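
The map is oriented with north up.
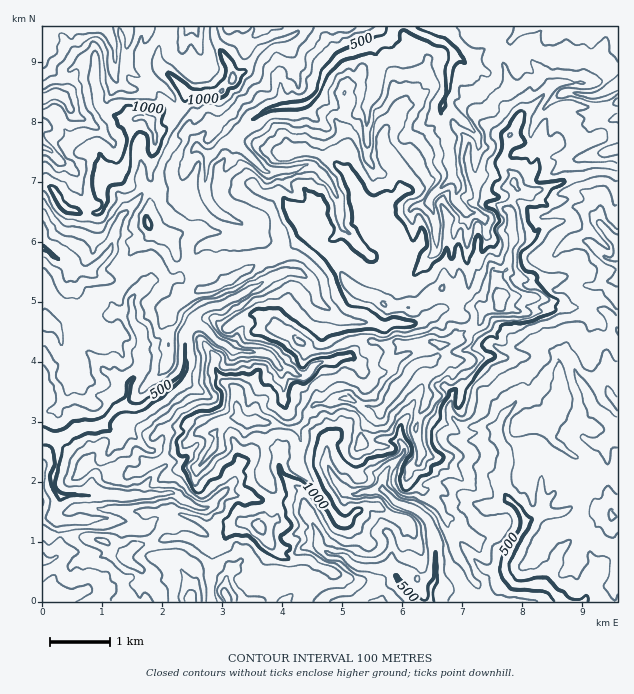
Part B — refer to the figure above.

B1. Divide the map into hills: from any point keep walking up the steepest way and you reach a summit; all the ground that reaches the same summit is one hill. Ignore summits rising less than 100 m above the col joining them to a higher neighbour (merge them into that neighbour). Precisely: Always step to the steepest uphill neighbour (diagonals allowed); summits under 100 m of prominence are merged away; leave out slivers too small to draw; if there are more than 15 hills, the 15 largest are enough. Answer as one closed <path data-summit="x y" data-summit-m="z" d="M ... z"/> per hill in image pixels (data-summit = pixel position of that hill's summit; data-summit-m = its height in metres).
<path data-summit="391 396" data-summit-m="1480" d="M617 26l-276 0-1 10 10 16-9 4-13 11-8 17-4 10-8 8-6 4-22 1-15 5-17 12-12 14-15-13-10-1-5 3-8 12-2 6 12 9-4 30 3 14 3 6 13 12 16 5 9 7 0 6-7 6-33 4-8 2-6 10-2 11-11 9-15 5-14-1-15 13-13-12-20-1-13-8-14-2-30-20-5-1 1 353 185-1-3-7 0-15-14-7-11 0-5 5-5 15-4-15-6-9 0-4 14-20 4-13-5-4-29-7-9 0-3 2 2-3-2-23-14-1 12-17 14-13 0-3-10-12-6-1-22-19 6-6 3-7-2-10 7 0 6-3 23-15 13-13 4-9 0-33 7-8 10 2 17 14 10 6 13-23-17-24 12-3 13-11 5 0 19-12 14-5 18 8 5 7 4 15 11 9-6 34 1 18-5 3-10 12-8 0-9-6-10-1 4 13 0 18 4 9-3 35-5 6-23 0-7 10-11 4-5 8 0 8-3 6-6 6 26 5 17 6 21-1 13 2 12 18 4 10 2 12-15 2-5 4-2 15 4 17-17 19 333 0 0-39-7-2-6 3-9 12 0-10-6-18-13-8-6 1-11 12-4 4 0 6-7 11-5 13-30-2-8-10 1-18 15-24 3-10 16-10 18 2 9-4 8-6 8-20 15-6 5-7 0-27 14-9 0-32-8-8-3 0-15 9-6-14-10-14-6-15-7-7-9-1-10-6-50 0-12-6-16-23-9-2-7-6 8-4 10-12 2-21-4-12 1-49 14 3 3 4 2 13 10 13 25 7 6 5 11 1 15-2 19-16 6-1 12 3 18 16 10-2z"/><path data-summit="151 121" data-summit-m="1132" d="M104 26l-62 1 0 70 4 1 4-3 12 1 4 3 4 9 0 10-5 7-6 3-17-2 0 121 29 21 12 4 8-2 19-20 8-28 27-31 9-1 19 2 9-3 2-18 8-18 4-5-1-7-7-9 1-11-12-10-5-14-11-11-25-10-6-6-4-16 2-9-13 1-7-16z"/><path data-summit="250 421" data-summit-m="1387" d="M200 326l-7 0-7 8 0 33-4 9-13 13-23 15-6 3-7 0 2 10-3 7-6 6 22 19 6 1 10 12 0 3-22 22-3 9 31-4 24 14 14 2 23-22 3-6 0-8 5-8 11-4 7-10 23 0 2-2 3-4 3-35-4-9 0-18-4-13-11-15-15-2-19 0-15-10z"/><path data-summit="232 79" data-summit-m="1139" d="M340 26l-212 0 1 13-3 7 2 18 8 12 25 10 11 11 5 14 12 10-1 11 9 12 5-12 9-8 10 1 15 13 12-14 17-12 15-5 22-1 14-12 4-10 8-17 13-11 9-4-10-16z"/><path data-summit="499 298" data-summit-m="1467" d="M467 212l-1 49 4 12-2 21-10 12-8 4 7 6 9 2 11 18 10 8 7 3 50 0 10 6 9 1 7 7 6 15 10 14 6 14 15-9 3 0 7 7 1-72-6-11-8-8-22-10-3-12 5-3 12 0 6-5 14-1 2-3 0-19-10 0-18-16-10-3-8 1-19 16-15 2-11-1-6-5-25-7-10-13-2-13-3-4z"/><path data-summit="259 526" data-summit-m="1241" d="M230 492l-6 0-16 16-14-2-24-14-15 2-3 2 2 23 30 5 14 7-4 13-14 20 0 4 6 9 5 16 4-16 5-5 11 0 14 7 0 15 4 8 55 0 18-20-4-17 2-15 5-4 15-2-4-16-14-24-13-2-21 1z"/><path data-summit="148 222" data-summit-m="1017" d="M199 148l-7 5-3 6-6 16-1 14-9 3-19-2-9 1-27 31-8 28-21 22 15 8 20 1 13 12 15-13 14 1 15-5 11-9 2-11 6-10 8-2 28-2 12-8 0-6-6-6-19-6-13-12-6-20 4-30z"/><path data-summit="611 516" data-summit-m="817" d="M617 436l-13 8 0 27-5 7-15 6-5 14-7 10-13 6-18-2-16 10 0 4-15 24-4 12 0 12 8 10 30 2 5-13 7-11 0-6 18-17 7 1 9 7 6 18 0 10 9-12 6-3 7 1z"/><path data-summit="299 342" data-summit-m="1222" d="M292 270l-17 5-10 7-14 5-13 11-12 3 17 24-12 24 4 3 19 0 15 2 11 14 10 2 9 6 8 0 10-12 5-3-1-18 6-34-11-9-7-20z"/>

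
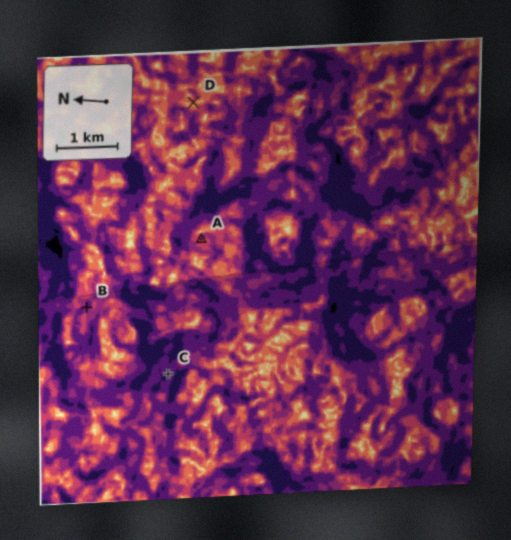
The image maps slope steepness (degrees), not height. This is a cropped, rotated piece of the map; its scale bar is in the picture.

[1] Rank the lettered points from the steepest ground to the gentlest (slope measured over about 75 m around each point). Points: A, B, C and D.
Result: C B A D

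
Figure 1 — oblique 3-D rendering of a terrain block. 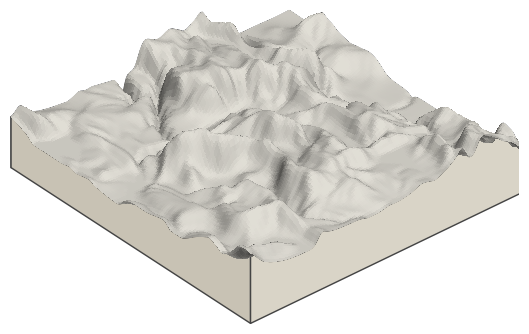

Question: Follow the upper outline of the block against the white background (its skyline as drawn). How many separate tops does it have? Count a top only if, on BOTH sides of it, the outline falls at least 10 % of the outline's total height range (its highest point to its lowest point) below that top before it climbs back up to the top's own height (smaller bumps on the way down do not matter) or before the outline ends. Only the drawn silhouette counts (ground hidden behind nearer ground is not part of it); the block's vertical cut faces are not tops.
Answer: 2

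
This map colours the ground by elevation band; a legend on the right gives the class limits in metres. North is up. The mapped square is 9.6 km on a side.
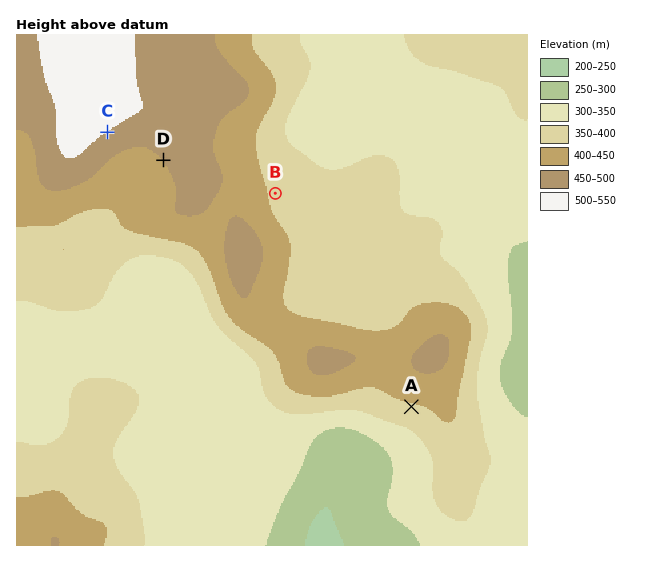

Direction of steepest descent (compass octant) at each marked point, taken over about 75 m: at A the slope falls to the S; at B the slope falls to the E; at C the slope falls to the SE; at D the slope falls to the SW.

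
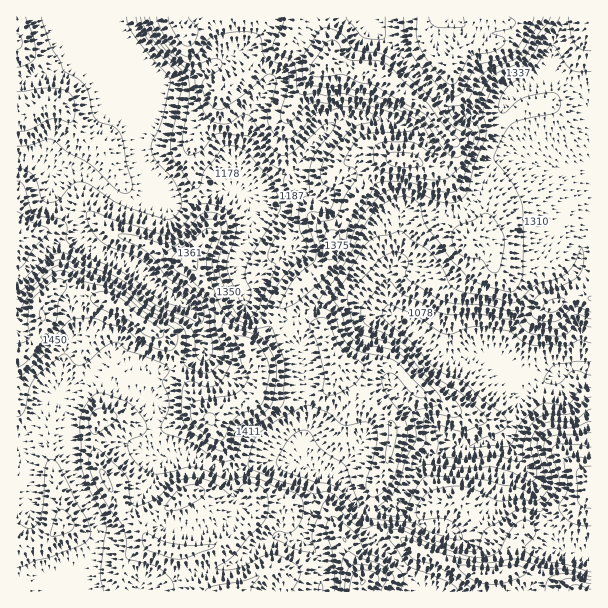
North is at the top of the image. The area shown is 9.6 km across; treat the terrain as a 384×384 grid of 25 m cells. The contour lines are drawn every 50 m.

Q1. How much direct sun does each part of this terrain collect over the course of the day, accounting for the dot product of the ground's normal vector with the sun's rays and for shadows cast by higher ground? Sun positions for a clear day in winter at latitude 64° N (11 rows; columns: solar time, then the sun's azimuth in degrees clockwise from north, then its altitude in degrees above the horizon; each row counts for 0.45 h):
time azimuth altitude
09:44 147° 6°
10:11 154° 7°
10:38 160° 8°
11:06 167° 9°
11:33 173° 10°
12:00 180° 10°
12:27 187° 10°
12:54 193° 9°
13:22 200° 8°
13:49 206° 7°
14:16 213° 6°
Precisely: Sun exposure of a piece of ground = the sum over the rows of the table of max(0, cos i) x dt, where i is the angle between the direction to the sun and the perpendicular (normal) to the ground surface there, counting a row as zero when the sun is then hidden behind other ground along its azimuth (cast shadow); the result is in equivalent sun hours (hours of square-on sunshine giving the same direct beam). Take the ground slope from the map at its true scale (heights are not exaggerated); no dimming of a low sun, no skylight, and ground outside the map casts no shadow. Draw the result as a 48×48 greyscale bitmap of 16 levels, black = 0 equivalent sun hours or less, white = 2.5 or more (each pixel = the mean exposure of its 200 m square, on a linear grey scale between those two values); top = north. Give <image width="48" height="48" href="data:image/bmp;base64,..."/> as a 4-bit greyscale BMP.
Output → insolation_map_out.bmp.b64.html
<image width="48" height="48" href="data:image/bmp;base64,Qk32BAAAAAAAAHYAAAAoAAAAMAAAADAAAAABAAQAAAAAAIAEAAATCwAAEwsAABAAAAAAAAAAAAAAABEREQAiIiIAMzMzAERERABVVVUAZmZmAHd3dwCIiIgAmZmZAKqqqgC7u7sAzMzMAN3d3QDu7u4A////AEREREVlVVQxERR2ZlRER4dVV5qqmGQyEFRERERWZmZCAABHZVVTARFIrMlUV2IAAId2VURGmqqYdBABESRBAAGNpiAAAAAAAGeYdlQ1iFNGeHIAACVSAASEEAAAAAAAAhFIl1RFQREhE2hBNEZSACMQAAAAACIAExEkVDVlNEVVQzeXZjMQAAAAAAAAABEjRTMyEkiDE3dlVDNWZTIAAAAAAAAAAAA1eERDI2ljABaGQ0ZEQiEAAAAAAiIAAAASV0RDJIc0MQAjESIQAAAAAjEAAAAAAAACRURCNYQiEQAAAAAAAAAAElQAAAAAAAAlU0QzRUEBIhAAExAAABIiIkYgAAAAAAFmEEQzNBEjNDIDmlEREjRmQzZyAAAAAARhAERERENEVVacyXZDM0VmVDV1IAAAABIQAGRERXh2VFe8l5qmVVVmdlRDIjMyEAAAAIUzQzVUNEVlRq3sqHd3iGElmXUxEAAAAGVEQgACNEQwAliZiImGZiFKyDEAAQAAAFVUQxAjRVQgABNlRFaHUyNmMQABEhAAAHdlVDREVUIAASNWVERWZEVRAAASIyEAAMqGZlREREIAAVZERVVlVWUQAAEiMzIQAXqXZ3RFeZYQAmcyNFVBABEAACIzM0MyJAWHVXdovKcwJ2IRRVUgAAAAA0REVXiZhjaZdViatzIhZhACRWUgAAAAJFZniK3tmSZ4iYnKMAABUQACMyEhAAASRnmauq3svRQ1eKuSAAAEUAACViABAAFFebzM3XWK3QAmZUIAAABKQAAAN3UzMzR4mqvMy3ECZQADMQAAAAWqIAAAFHmXZmaIdnm7p4YQARAAAAAAAEu0EAARATeoZmVFRXiHZVeGMjAAAAAAAkVUQQASEAbKdnZVZ5llVURFVEIAAAABMgAFhRETQ0i7h4mIiIhlVUREVCIQAAASEAABZ0IRNXY2h3h4h0NERERERAAAAAAAAAAAEzMhFGEFmGZmZSEjNERERAAAAAAAAAAAACMyJBAFqnZVVUIjM0RERBAAAAAAEQAAACM0ZAADe6mIqqYzM0RERBEAAREiIhEhEjRGYzVSFr3u27dDM0RERAARIjQzIiNUM0RnMkV1Nr79uHdDMzRERAE0RVVDM0d3ZUaJhTNGZpqoRJljNERVRFVVZmVDNFZ4dniYlzESVTEQGMqGRVVVVZhmdkM0MzRXirmJqWIREQAAW2WGVVVVVZmYdDM0RDNGrKmImYUhAAADpQAkVVVVVVeZZDNERDNGqXdVaIlzISOfkAAjRVZlVDNWRERERDNHqZdCSK3t7v/6EUZlQ0RURRAAE0RERDNHZ5hTN97v/ttAFqh3ZDMzRSEAAkREREVjAVh0Nby7qYMASpiJqFQ0ZnYyM0RERY3VIiSJhVeGQyADh2et7rZFeJZDREREWO/adTNrthJBAAAnY0e97shWeFQ0REREfeuYh2ZVZCERAAFGQzRFaal2dyI0RERFrJZHmZhSJDEAABJEQyI0RpumZyM0RERGmGQkZ3ZTNDIBEiNERERVVGmmVQ=="/>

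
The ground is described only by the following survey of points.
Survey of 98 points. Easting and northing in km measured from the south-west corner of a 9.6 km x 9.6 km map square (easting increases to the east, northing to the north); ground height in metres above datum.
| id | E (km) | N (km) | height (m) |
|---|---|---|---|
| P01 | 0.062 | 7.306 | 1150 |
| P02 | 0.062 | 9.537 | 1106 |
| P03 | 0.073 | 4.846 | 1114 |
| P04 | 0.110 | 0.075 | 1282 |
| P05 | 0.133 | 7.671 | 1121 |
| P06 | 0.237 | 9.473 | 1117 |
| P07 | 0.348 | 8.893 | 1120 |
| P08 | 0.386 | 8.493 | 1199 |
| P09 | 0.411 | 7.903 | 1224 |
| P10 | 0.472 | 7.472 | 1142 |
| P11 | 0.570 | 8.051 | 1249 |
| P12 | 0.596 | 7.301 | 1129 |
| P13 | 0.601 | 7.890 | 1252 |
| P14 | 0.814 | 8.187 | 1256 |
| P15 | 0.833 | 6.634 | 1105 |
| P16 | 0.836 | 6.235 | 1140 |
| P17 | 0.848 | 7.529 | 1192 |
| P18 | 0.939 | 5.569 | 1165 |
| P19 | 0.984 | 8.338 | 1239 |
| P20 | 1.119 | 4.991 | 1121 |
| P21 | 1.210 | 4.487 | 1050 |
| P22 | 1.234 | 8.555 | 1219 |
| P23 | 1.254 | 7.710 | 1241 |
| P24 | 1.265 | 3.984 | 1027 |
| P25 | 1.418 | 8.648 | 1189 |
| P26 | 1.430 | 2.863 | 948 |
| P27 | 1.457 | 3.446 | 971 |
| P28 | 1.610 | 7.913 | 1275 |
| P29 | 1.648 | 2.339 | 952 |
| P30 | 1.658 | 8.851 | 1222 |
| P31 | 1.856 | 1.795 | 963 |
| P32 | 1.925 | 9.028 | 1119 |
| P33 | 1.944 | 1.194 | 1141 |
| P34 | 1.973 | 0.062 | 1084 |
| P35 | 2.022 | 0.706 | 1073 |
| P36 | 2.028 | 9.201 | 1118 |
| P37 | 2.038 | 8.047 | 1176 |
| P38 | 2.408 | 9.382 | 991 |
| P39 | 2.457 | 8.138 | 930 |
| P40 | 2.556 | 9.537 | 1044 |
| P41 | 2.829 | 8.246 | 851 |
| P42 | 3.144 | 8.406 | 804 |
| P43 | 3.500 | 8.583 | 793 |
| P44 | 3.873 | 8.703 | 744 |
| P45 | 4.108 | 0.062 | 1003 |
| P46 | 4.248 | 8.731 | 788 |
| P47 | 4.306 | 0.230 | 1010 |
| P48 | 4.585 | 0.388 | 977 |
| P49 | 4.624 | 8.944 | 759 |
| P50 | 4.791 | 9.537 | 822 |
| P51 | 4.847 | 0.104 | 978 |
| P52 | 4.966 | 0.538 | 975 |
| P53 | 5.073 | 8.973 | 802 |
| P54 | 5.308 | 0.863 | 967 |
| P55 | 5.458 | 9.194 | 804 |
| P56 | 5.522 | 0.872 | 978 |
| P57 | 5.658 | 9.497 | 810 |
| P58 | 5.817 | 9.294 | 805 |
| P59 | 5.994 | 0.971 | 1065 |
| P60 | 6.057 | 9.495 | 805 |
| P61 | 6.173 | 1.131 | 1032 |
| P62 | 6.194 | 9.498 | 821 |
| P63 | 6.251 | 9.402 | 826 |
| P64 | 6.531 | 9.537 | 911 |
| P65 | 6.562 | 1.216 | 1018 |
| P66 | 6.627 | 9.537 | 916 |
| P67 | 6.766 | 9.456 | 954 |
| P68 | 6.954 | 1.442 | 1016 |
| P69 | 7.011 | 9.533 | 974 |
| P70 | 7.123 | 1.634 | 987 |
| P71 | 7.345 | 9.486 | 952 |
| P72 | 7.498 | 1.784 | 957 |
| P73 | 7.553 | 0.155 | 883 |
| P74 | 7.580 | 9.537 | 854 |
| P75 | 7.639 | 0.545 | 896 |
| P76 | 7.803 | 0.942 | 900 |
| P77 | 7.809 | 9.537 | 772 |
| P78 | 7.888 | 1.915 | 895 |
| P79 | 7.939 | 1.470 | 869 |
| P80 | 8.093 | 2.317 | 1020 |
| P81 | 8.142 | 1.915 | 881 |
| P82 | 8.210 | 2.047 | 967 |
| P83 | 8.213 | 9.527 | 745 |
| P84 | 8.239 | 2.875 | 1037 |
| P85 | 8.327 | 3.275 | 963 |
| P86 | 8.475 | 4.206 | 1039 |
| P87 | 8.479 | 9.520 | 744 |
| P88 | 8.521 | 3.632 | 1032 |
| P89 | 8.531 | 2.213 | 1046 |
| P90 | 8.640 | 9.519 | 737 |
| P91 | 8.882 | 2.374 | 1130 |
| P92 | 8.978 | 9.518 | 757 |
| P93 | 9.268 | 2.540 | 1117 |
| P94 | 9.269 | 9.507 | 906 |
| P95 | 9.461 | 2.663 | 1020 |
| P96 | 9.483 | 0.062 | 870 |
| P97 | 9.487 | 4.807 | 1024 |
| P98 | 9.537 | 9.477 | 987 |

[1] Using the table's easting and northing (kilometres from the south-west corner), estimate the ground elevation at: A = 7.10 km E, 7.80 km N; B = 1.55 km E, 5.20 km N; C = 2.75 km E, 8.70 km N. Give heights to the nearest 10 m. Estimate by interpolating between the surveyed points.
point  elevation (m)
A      840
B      1080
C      940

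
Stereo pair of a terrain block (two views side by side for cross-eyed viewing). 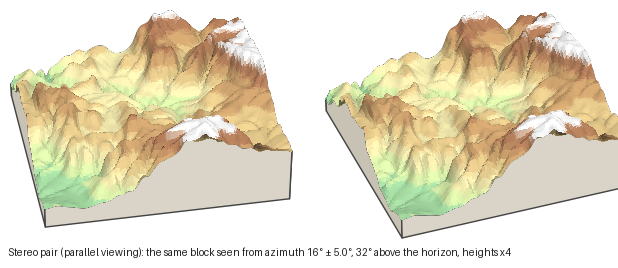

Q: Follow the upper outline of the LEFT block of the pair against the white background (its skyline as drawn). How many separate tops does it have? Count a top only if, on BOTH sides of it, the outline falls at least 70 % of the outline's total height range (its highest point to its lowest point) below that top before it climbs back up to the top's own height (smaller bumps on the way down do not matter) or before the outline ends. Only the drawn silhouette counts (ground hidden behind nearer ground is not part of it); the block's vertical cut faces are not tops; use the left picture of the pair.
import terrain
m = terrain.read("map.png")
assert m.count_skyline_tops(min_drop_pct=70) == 0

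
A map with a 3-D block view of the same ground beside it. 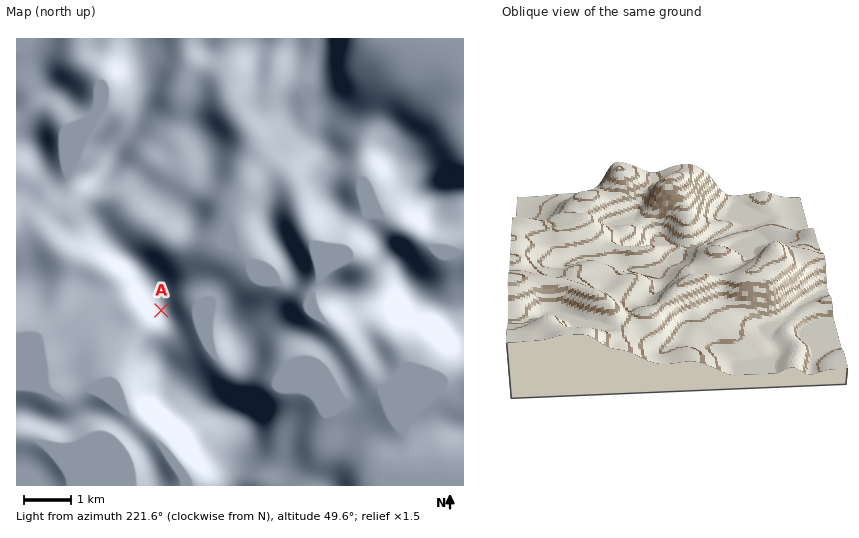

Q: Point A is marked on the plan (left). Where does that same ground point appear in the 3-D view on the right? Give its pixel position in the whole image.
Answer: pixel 707 277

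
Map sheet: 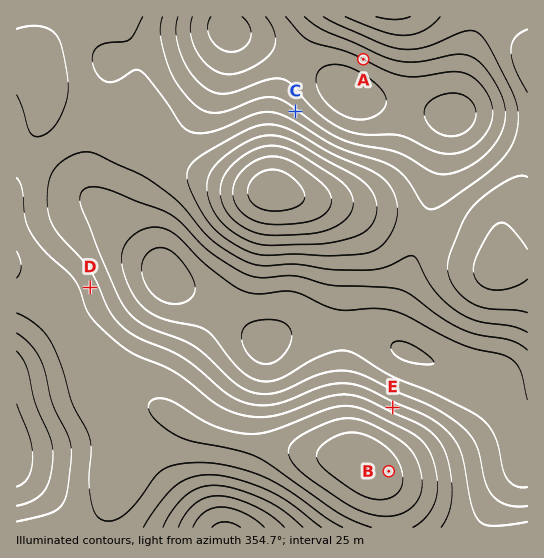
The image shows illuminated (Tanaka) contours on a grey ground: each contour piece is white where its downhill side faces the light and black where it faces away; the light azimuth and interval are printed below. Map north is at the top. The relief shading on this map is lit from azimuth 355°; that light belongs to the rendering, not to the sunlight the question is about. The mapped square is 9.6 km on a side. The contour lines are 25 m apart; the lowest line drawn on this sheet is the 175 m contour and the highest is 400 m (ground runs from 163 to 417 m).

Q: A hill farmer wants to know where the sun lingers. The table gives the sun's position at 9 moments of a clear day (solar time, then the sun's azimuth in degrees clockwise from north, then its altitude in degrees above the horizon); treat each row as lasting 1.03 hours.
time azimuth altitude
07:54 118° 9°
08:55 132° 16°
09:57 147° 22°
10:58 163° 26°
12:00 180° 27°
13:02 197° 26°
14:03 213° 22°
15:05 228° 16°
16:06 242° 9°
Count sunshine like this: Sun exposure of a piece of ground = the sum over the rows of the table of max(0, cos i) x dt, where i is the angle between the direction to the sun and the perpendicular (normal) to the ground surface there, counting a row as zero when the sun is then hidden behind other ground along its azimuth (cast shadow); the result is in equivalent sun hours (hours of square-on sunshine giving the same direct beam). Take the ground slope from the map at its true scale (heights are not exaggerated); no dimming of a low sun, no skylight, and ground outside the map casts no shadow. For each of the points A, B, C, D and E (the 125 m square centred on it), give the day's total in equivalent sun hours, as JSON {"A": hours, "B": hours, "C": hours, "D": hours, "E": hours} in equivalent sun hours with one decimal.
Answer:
{"A": 3.7, "B": 3.0, "C": 2.4, "D": 2.8, "E": 2.2}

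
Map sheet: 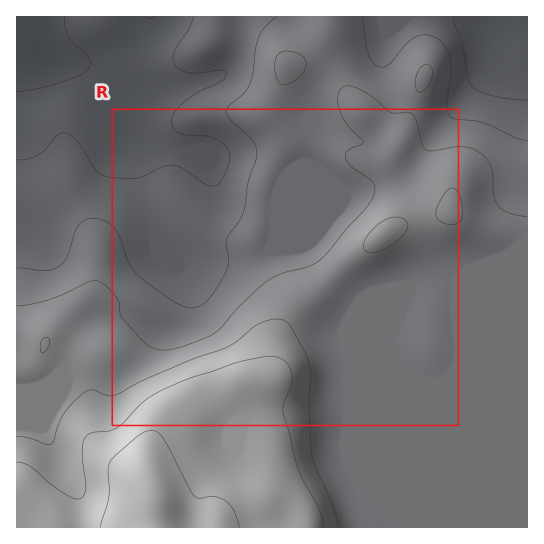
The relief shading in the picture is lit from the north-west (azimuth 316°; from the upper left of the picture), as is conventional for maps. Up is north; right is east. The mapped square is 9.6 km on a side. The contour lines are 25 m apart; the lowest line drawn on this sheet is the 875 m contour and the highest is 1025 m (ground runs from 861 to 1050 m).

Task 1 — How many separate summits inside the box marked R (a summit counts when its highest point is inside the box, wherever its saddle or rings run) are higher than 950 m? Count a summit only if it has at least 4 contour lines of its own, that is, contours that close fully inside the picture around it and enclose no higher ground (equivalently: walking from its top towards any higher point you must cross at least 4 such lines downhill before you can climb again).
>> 0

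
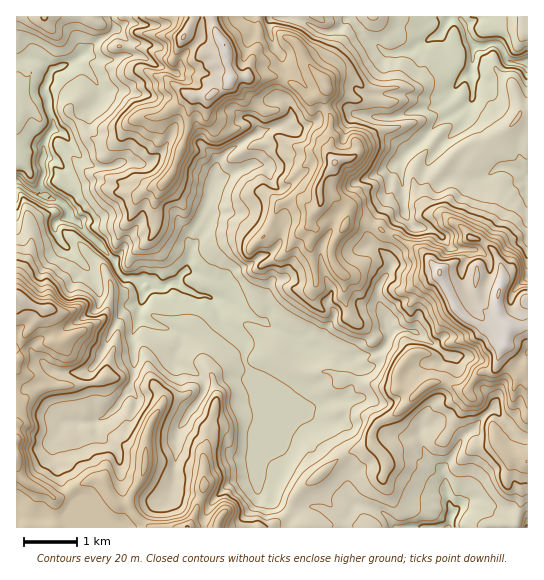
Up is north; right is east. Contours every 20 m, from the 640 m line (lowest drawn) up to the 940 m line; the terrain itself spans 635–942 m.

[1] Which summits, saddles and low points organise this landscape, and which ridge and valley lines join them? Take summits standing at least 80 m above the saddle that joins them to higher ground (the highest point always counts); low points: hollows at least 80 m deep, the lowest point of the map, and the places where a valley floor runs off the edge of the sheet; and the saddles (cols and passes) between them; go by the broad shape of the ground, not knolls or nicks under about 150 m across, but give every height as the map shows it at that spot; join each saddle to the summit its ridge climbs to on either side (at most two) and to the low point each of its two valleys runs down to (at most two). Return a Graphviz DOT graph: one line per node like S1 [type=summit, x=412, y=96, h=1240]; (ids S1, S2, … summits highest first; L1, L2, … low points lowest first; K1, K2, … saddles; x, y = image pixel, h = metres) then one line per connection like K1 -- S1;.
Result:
graph terrain {
  S1 [type=summit, x=439, y=273, h=942];
  S2 [type=summit, x=225, y=46, h=940];
  S3 [type=summit, x=21, y=298, h=913];
  L1 [type=low, x=17, y=182, h=635];
  L2 [type=low, x=526, y=62, h=651];
  L3 [type=low, x=449, y=527, h=677];
  K1 [type=saddle, x=371, y=223, h=835];
  K2 [type=saddle, x=290, y=507, h=766];
  K1 -- S1;
  K1 -- S2;
  K1 -- L1;
  K1 -- L2;
  K2 -- S1;
  K2 -- S3;
  K2 -- L1;
  K2 -- L3;
}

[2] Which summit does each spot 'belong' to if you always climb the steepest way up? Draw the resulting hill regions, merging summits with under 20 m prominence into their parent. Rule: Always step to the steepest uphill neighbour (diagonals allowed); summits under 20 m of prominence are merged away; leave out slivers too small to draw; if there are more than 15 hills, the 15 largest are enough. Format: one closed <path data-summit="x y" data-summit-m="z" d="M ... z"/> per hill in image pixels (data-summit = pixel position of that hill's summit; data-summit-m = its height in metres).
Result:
<path data-summit="439 273" data-summit-m="942" d="M497 44l-22 2-4 21 2 23-2 12-9 7-23 12-46 46-8 35-17 28 3 12 20 20 0 5-11 16-3 8 2 12 3 8-5-4-15 0-9 4-18 2-18 33-7 3-31-20-25-10-33-20-26-4-18-12-18 4-14-8-5 2 0 5 4 7-5 16 0 8 3 3 40 13 9 0 27-22 6 12 20 18 0 18 7 12-2 7 7 16 4 19-4 14 1 58 9 3 8 12 13 7 8 2 12-2 14 1 12 9 10 4 0 7 185-1 0-6-5-5-13-3-36-14-9 2-12 12-10-42 20-34 8-6 22-23 25 28 10 2 0-375-2-2-16 0-5-4-4-10z"/><path data-summit="225 45" data-summit-m="940" d="M274 16l-71 0-3 22-19 20 0 3-15-6-8-8-29-6-1 12-3 3-12 4-11 0-17-7-13 9 6 2 13 10 9 16 0 7-9 11-13 7-16 17-9-3-4 4-5 10 0 14 13 4 7 8 4 8 0 8-11 16 11 9 1 7 8 4 38 40 4 12 4 4 16 4 6-2 10 6 8 2 7-4 5 0 7-10 5-2 34 12 10-11 20-8 10-8 9-3 9-8 2-7-1-9-5-5-18-8-8-3-20-1-28 5 10-24 6-30 12-12 30-20-6-10 6-12 8-8 13-3-1-9 6-15 0-7-4-12-8-10-4-14 0-9z"/><path data-summit="335 162" data-summit-m="923" d="M470 73l-13 10-14 18-12 7-13 1-24 8-20 0-16-2-11-7-10-3-15 6-3 7-10 7-11 4-8 0-7-4-9 2-25 10-20 14-12 12-6 30-10 24 28-5 20 1 26 11 6 7-1 11-10 11-9 3-10 8-20 8-10 11-34-12-5 2-6 9 19 13 26 4 13 6 20 14 25 10 31 20 7-3 18-33 18-2 9-4 15 0 4 2-4-18 3-8 11-16 0-5-20-20-3-12 17-28 10-37 44-44 23-12 9-7 2-12z"/><path data-summit="21 298" data-summit-m="913" d="M18 181l-2 1 0 209 5 1 25-11 8-10 7 1-4 9 0 10 3 15 7 12 4 3 8 2 18-2 13-8 19-23 6-20-2-39 6-10 0-12 5-16-6-13-12-1-7-6-4-12-38-40-8-4-1-7-9-9-16-6-9-2z"/><path data-summit="187 527" data-summit-m="901" d="M139 317l-6 14 2 39-6 20-12 16-12 11-14 6-25-2-15 21 12 44 13 16-7 17 2 9 132 0 1-10 5-12 15-17 10-8 17-2 5-5 0-47 4-9-1-13-13 3-23 12-10-1-16-8-4-4 7-8 5-13-1-5-7-8-22-14 0-4 6-12 0-9-7-5-20-4z"/><path data-summit="326 86" data-summit-m="895" d="M459 16l-6 0-14 19-29 16-15 2-8 0-18-13-19-24-12 13-8 3-11-1-25-15-21 1-4 5 2 15 4 10 8 11 2 9 0 7-5 11-1 9 8 7 4 8 0 9-8 7 7 4 12-1 12-5 8-12 15-6 10 3 11 7 23 2 2-20 4-4 20 2 12 4 16 0 12-4 19-20 5-2 2-15 2-12-4-4-6-16z"/><path data-summit="527 461" data-summit-m="840" d="M494 408l-31 29-20 33 8 40 2 3 12-12 9-2 36 14 13 3 4 4 1-81-10-3z"/><path data-summit="17 457" data-summit-m="896" d="M57 371l-4 0-7 10-30 12 1 124 50 2 2 2 7-16 0-3-13-16-12-43 10-17 5-5 5 0-4-3-7-12-3-25 4-8z"/><path data-summit="45 17" data-summit-m="802" d="M110 16l-93 0-1 45 19-4 11 6 7 6 16-5 47-35z"/><path data-summit="183 37" data-summit-m="922" d="M202 16l-91 0 0 2 5 11 13 12 29 6 8 8 15 6 0-3 19-20z"/><path data-summit="373 17" data-summit-m="762" d="M451 16l-100 0 0 2 18 22 16 12 10 1 15-2 29-16z"/><path data-summit="525 31" data-summit-m="749" d="M527 16l-66 0-1 2 14 27 9 2 6-3 8 0 4 3 4 10 5 4 17 2z"/><path data-summit="217 527" data-summit-m="892" d="M255 475l-4 4-17 2-10 8-17 22-3 7 1 10 44-1 0-14 10-15z"/><path data-summit="317 17" data-summit-m="789" d="M349 16l-54 1 24 14 11 1 8-3z"/>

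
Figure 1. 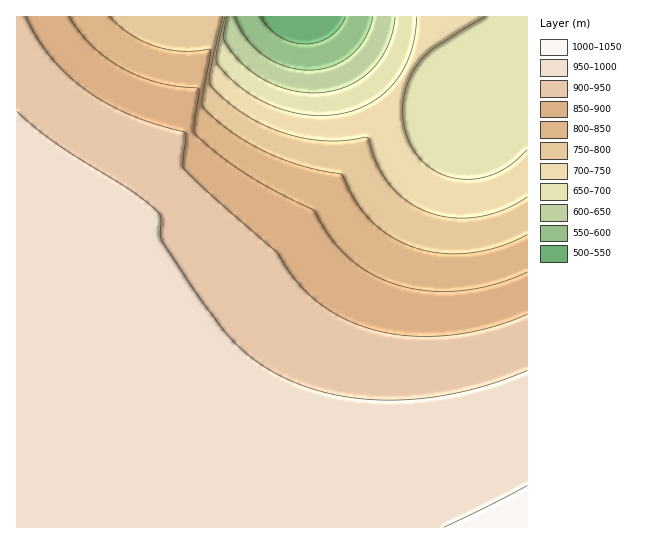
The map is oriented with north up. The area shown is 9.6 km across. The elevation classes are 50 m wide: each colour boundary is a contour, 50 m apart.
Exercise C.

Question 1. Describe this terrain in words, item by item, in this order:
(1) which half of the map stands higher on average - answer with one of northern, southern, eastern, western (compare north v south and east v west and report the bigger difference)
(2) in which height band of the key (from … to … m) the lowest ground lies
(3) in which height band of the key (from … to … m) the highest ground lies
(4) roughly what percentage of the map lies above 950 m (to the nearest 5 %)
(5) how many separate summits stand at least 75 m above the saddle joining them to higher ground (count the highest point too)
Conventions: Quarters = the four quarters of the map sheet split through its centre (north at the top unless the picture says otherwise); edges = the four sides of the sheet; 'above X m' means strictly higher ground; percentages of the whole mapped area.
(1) On average the southern half of the map is the higher ground.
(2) Between 500 and 550 m: that is the band holding the lowest ground.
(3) Between 1000 and 1050 m: that is the band holding the highest ground.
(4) About 45 % of the map lies above 950 m.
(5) There is 1 summit with 75 m or more of prominence.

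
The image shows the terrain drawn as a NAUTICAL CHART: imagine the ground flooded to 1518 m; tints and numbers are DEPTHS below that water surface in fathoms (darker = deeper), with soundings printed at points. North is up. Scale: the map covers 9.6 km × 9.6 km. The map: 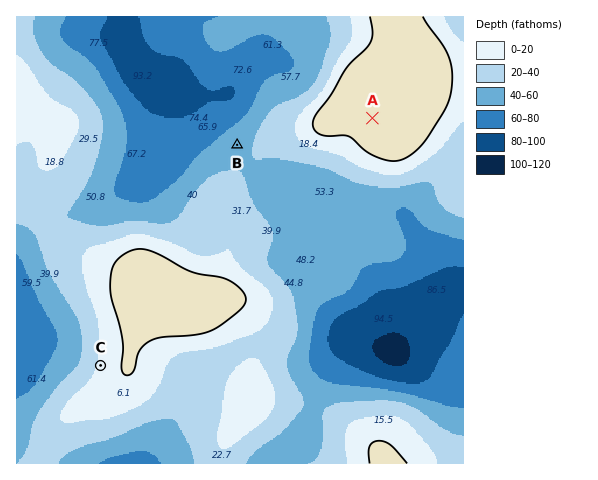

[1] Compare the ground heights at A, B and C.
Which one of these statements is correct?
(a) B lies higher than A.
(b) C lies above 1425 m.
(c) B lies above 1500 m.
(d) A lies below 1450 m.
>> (b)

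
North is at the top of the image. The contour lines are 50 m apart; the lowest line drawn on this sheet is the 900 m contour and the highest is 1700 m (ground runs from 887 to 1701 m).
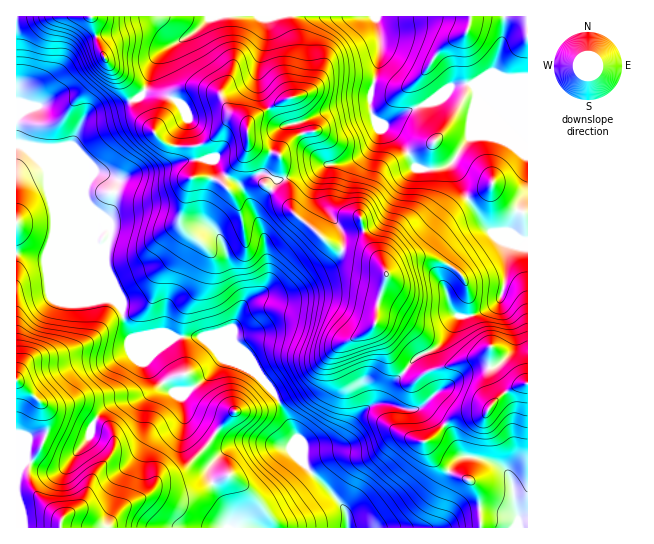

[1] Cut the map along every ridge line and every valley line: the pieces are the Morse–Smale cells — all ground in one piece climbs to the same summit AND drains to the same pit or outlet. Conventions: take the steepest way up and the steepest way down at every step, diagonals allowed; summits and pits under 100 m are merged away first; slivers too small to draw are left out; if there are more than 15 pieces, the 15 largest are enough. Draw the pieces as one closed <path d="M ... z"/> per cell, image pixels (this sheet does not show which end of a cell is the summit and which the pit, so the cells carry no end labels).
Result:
<path d="M146 91l-15 10-44 14-15 30 15 34-3 18 13 33-2 16 20 49 6 11 3 16 7 15 2 2 70-2 19 8 17 18 18 10 15 17 30 61 3-4 26-2 8-2 8-8 13-21 9-7 12-4 10-18 29-30-7-13-10-10-16-8-11-2 1-17 10-28-3-10-13-11-26-5-14-6-33-28-7-10-2-16-4-12-10 1-10-7-6 0-12 7-6 7-3-4-13-7-10-15-5-2-24 1-21 7 10-10 2-22 10-16 0-4-6-10-10-6-8 19-6 7 3-10 0-14-3-5z"/><path d="M527 83l-46 0-28 2-20 16-19 7-28 16-5 0-8-6-3-17-4 3-17 1-22 6-27 12 7 22 20 20-42 14 8 34 38 32 14 6 20 2 15 9 7 11 0 4-10 28-1 17 11 2 16 8 10 10 8 13 13-6 10-8 14-25 17-1 15-7 10-9 5-17 4-36 9-6 10-1z"/><path d="M203 337l-30 0-15 11-13 14 11 17 0 8-18 12-19 2-12 6-11 11-9 23-24 27-5 3-9 0-20-10-13 1 1 66 331-1-1-13-4-8-40-44 0-11-6-13-25-48-15-17-18-10-17-18z"/><path d="M490 348l-12 9-48 14-5-5-4-9-3-1-27 29-8 16-14 6-9 7-13 21-8 8-8 2-27 2-1 15 40 44 4 8 2 14 65 0 7-3 28-55 6-9 8-5 20 3 22 10 6 9 2 9 4 35 11-1 0-136-10 0-15 8-6 7 2-6-10-24z"/><path d="M375 16l-164 0-14 15-31 17-9 9-5 12 0 14 3 6 16 10 7-8 7-3 17 0 17 5 8 14 20 16 2 20 31 12 6 24 41-14-20-20-7-19 2-5 25-10 22-6 17-1 5-3 0-8 9-35 0-25z"/><path d="M22 253l-6 1 0 207 13 0 20 10 9 0 14-12 15-18 9-23 11-11 12-6 19-2 18-12 0-8-11-17 13-14 14-10-39 1-8-13-4-20-7-6-8-3-25-25-34-15z"/><path d="M91 16l-75 1 0 128 9 2 23 23 48 116 13 13 9 4-23-57 2-16-13-33 3-18-15-34 15-30 44-14 8-4 5-7-22-14-14-13-11-21z"/><path d="M527 16l-150 0 3 17 0 25-9 35 0 18 2 7 8 6 5 0 28-16 19-7 20-16 28-2 46 0z"/><path d="M527 240l-9 0-9 6-4 36-5 17-10 9-15 7-17 1-14 25-10 8-14 6 10 16 48-14 12-9-1 22 10 27 19-12 10-2z"/><path d="M202 88l-17 0-7 3-6 6 12 12 3 10-10 16-2 22-8 8 19-5 24-1 5 2 10 15 13 7 3 4 6-7 12-7 6 0 10 7 10-1-5-24-29-10-3-4-1-18-20-16-8-14z"/><path d="M22 145l-6 1 0 107 31 4 23 10 11 5 14 15-47-117-17-18z"/><path d="M469 456l-6 0-8 6-31 60-9 5 112 1 0-7-10 1-4-35-6-16-16-10z"/><path d="M210 16l-117 0-1 5 5 21 11 21 14 13 23 15 11-33 10-10 31-17z"/><path d="M151 69l-6 21 12 6 3 5-2 23 11-19 2-7-16-9-3-6z"/>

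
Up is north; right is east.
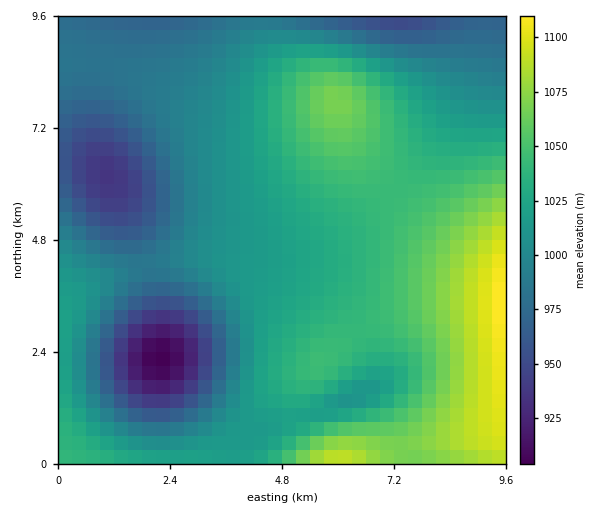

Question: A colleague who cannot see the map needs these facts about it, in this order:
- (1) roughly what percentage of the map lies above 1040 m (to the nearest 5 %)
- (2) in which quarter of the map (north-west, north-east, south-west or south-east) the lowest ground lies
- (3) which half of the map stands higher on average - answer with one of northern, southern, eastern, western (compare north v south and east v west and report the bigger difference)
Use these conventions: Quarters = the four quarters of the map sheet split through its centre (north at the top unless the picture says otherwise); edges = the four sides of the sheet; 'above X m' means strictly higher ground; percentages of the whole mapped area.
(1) Roughly 30 % of the ground is higher than 1040 m.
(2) Look to the south-west quarter for the lowest ground.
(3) On average the eastern half of the map is the higher ground.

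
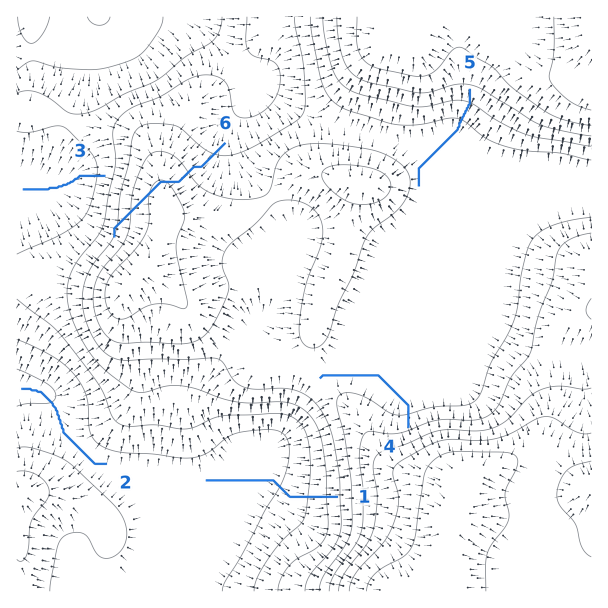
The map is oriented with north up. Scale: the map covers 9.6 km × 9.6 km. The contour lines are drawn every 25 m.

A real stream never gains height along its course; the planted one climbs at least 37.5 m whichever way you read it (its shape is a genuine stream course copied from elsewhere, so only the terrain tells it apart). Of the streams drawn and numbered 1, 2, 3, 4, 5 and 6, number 6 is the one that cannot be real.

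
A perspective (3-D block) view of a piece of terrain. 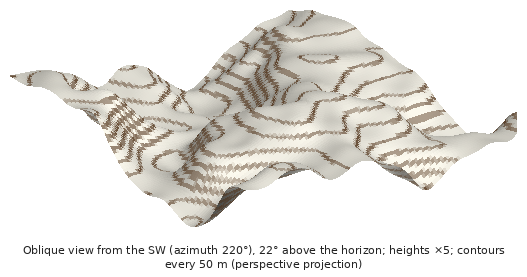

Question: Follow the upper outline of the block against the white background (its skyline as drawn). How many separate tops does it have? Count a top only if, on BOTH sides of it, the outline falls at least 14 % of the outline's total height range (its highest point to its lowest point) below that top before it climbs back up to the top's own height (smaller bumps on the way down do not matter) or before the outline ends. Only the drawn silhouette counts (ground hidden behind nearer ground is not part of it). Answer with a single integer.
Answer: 2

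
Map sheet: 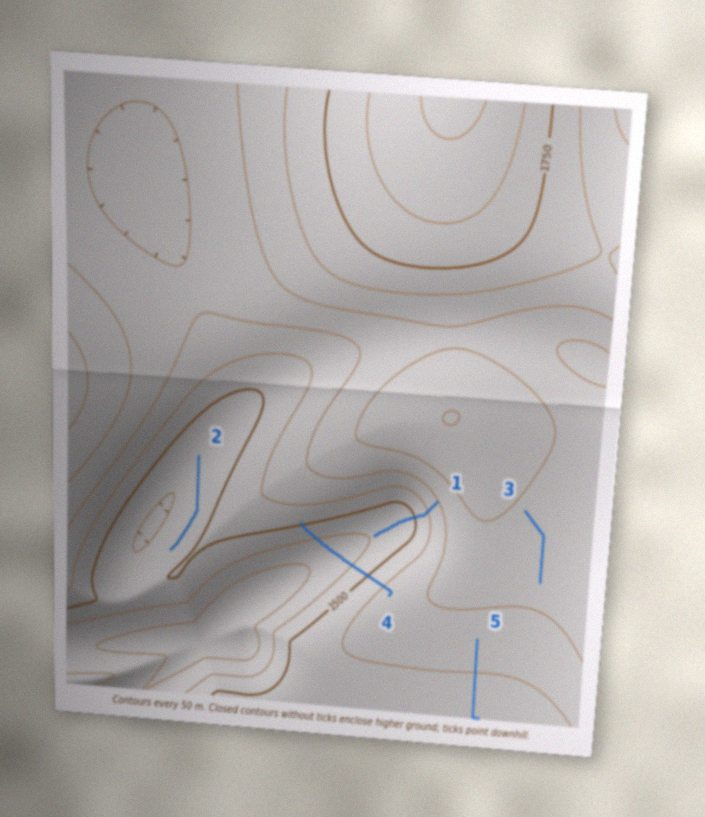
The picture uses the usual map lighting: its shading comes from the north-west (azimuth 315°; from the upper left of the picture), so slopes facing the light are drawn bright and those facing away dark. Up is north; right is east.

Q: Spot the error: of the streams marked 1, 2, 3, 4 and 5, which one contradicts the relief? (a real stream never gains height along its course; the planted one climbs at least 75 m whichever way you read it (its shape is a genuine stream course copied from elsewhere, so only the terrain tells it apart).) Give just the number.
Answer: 4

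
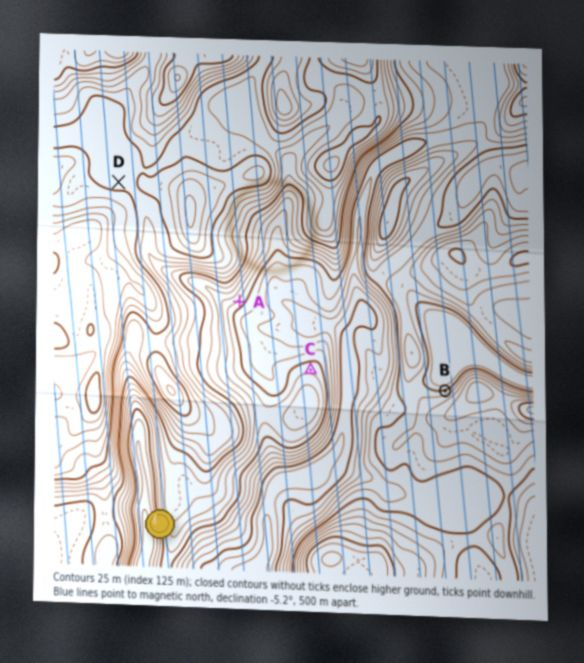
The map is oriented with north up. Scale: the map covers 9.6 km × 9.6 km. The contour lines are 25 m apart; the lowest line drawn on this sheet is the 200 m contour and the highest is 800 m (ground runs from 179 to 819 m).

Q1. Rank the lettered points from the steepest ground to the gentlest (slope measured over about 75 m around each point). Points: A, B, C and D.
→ B A C D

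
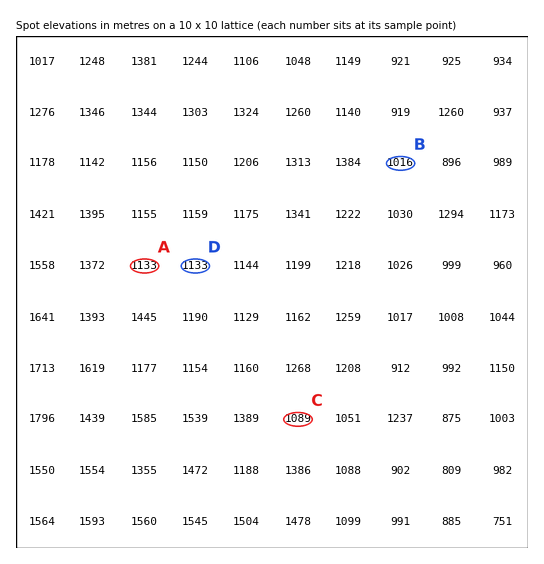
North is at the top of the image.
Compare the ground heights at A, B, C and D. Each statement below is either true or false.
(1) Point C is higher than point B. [true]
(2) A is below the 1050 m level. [false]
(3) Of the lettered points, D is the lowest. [false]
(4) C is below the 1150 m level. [true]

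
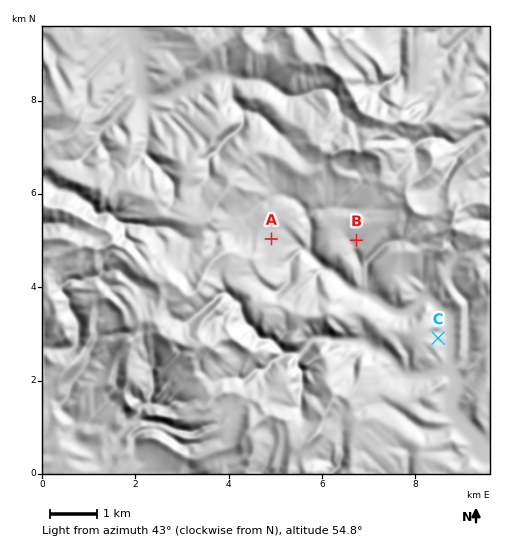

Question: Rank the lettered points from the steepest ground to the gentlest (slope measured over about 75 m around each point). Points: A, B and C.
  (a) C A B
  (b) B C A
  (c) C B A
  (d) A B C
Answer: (c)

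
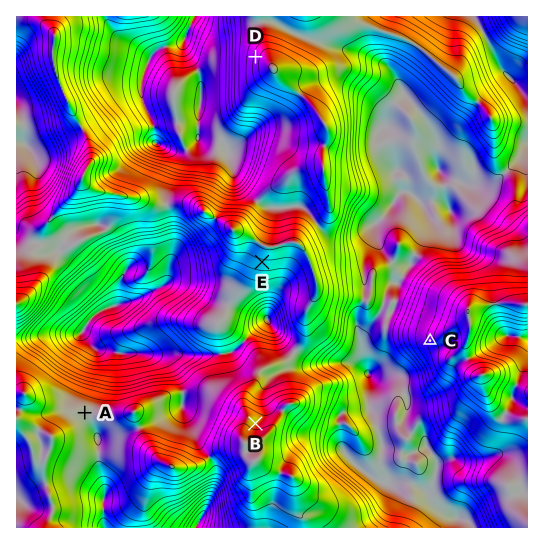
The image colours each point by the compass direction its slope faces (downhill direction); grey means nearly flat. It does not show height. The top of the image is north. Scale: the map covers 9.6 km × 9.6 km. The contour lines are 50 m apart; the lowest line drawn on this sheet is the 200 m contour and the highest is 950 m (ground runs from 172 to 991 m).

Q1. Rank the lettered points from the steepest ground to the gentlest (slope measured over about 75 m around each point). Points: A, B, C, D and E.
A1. D C E B A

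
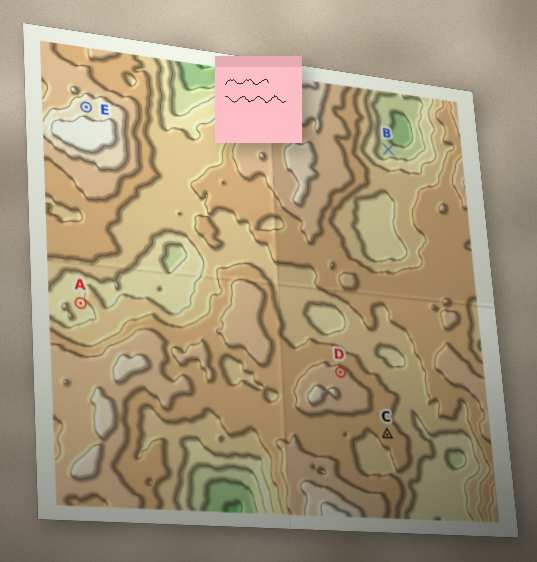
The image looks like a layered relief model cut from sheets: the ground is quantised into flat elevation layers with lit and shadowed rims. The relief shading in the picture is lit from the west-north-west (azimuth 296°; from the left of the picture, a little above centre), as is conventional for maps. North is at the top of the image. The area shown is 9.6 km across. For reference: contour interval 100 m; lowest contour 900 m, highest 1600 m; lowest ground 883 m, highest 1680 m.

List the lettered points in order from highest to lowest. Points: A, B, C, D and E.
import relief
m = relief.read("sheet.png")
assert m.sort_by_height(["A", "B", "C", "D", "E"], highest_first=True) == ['E', 'D', 'C', 'A', 'B']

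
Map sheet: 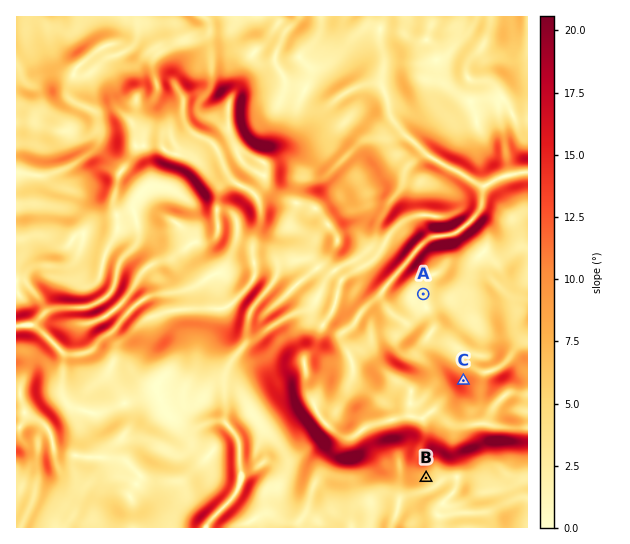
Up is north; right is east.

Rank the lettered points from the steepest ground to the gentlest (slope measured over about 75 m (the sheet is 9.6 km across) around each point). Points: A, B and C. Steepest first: C B A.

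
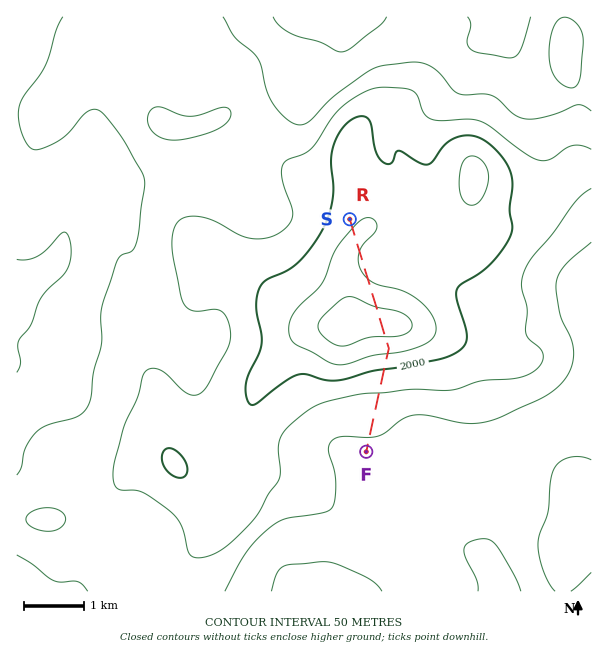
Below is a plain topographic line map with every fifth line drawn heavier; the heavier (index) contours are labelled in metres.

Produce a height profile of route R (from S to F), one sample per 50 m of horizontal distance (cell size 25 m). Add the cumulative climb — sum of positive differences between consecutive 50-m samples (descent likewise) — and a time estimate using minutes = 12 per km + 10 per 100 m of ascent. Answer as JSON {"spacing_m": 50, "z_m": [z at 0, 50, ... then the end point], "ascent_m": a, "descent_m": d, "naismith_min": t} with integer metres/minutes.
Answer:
{"spacing_m": 50, "z_m": [2040, 2043, 2047, 2050, 2052, 2054, 2055, 2055, 2054, 2053, 2052, 2050, 2049, 2047, 2045, 2044, 2044, 2044, 2044, 2046, 2048, 2051, 2055, 2059, 2064, 2069, 2075, 2081, 2087, 2092, 2097, 2102, 2106, 2109, 2111, 2113, 2113, 2113, 2111, 2108, 2104, 2099, 2093, 2085, 2077, 2067, 2058, 2048, 2037, 2028, 2018, 2009, 2001, 1993, 1986, 1979, 1973, 1967, 1961, 1956, 1951, 1946, 1941, 1937, 1932, 1928, 1924, 1921, 1917, 1914, 1911, 1909, 1907, 1904, 1902, 1901, 1899, 1897, 1896, 1895, 1894, 1893], "ascent_m": 85, "descent_m": 231, "naismith_min": 57}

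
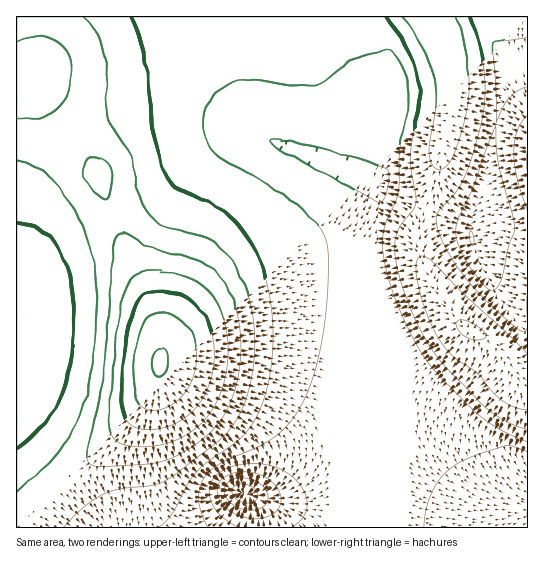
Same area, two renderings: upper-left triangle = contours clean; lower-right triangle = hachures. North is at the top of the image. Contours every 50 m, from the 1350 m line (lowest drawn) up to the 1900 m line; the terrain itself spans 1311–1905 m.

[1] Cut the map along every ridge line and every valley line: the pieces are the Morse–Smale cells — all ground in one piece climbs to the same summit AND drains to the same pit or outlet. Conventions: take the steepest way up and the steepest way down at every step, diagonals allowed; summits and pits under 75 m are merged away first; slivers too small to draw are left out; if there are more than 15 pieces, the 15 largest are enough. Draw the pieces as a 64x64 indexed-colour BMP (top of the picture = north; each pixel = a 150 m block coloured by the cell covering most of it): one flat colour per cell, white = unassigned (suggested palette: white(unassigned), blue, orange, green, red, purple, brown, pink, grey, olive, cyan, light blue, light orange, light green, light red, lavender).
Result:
<image width="64" height="64" href="data:image/bmp;base64,Qk12CAAAAAAAAHYAAAAoAAAAQAAAAEAAAAABAAQAAAAAAAAIAAATCwAAEwsAABAAAAAAAAAA////ALR3HwAOf/8ALKAsACgn1gC9Z5QAS1aMAMJ34wB/f38AIr28AM++FwDox64AeLv/AIrfmACWmP8A1bDFACERERERERERERERERERERERERERERERERERERERERERIhEREREREREREREREREREREREREREREREREREREREREiIRERERERERERERERERERERERERERERERERERERETMyIiERERERERERERERERERERERERERERERERERERMzMzIiIhERERERERERERERERERERERERERERERERETMzMzMiIiIREREREREREREREREREREREREREREREREzMzMzMyIiIiEREREREREREREREREREREREREREREREzMzMzMzIiIiIiERERERERERERERERERERERERERERMzMzMzMzMiIiIiIhEREREREREREREREREREREREREREzMzMzMzMyIiIiIiIREREREREREREREREREREREREREzMzMzMzMzIiIiIiIiEREREREREREREREREREREREREzMzMzMzMzMiIiIiIiIhEREREREREREREREREREREREzMzMzMzMzMyIiIiIiIiIRERERERERERERERERERERETMzMzMzMzMzIiIiIiIiIiERERERERERERERERERERETMzMzMzMzMzMiIiIiIiIiIRERERERERERERERERERERMzMzMzMzMzMyIiIiIiIiIiEREREREREREREREREREREzMzMzMzMzMzIiIiIiIiIiIhEREREREREREREREREREzMzMzMzMzMzMiIiIiIiIiIiERERERERERERERERERETMzMzMzMzMzMyIiIiIiIiIiIRERERERERERERERERERMzMzMzMzMzMzIiIiIiIiIiIiEREREREREREREREREREzMzMzMzMzMzUiIiIiIiIiIiIRERERERERERERERERETMzMzMzMzMzVSIiIiIiIiIiIhERERERERERERERERETMzMzMzMzMzVVIiIiIiIiIiIiERERERERERERERERERMzMzMzMzMzVVUiIiIiIiIiIiIREREREREREREREREREzMzMzMzMzVVVSIiIiIiIiIiIhERERERERERERERERETMzMzMzMzVVVVIiIiIiIiIiIiEREREREREREREREREREzMzMzM1VVVVUiIiIiIiIiIiIRERERERERERERERERETMzMzM1VVVVVSIiIiIiIiIiIRERERERERERERERERERMzMzM1VVVVVVIiIiIiIiIiIhEREREREREREREREREREzMzM1VVVVVVUiIiIiIiIiIhERERERERERERERERERETMzMzVVVVVVVSIiIiIiIiIiERERERERERERERERERERMzMzVVVVVVVVIiIiIiIiIiEREREREREREREREREREREzMzNVVVVVVVUiIiIiIiIiIREREREREREREREREREREzMzNVVVVVVVVSIiIiIiIiIRERERERERERERERERERETMzM1VVVVVVVVIiIiIiIiIhERERERERERERERERERERMzM1VVVVVVVVUiIiIiIiIhEREREREREREREREREREREzMzVVVVVVVVVSIiIiIiIiERERERERERERERERERERETMzNVVVVXVVV3IiIiIiIiIRERERERERERERERERERERMzMzVVVVd3d3ciIiIiIiIREREREREREREREREREREREzMzNVVWZ3d3dyIiIiIiIhERERERERERERERERERERETMzM1ZmZnd3d3IiIiIiIhERERERERERERERERERERERMzNERmZmZ3d3ciIiIiIiEREREREREREREREREREREREURERGZmZnd3dyIiIiIiIRERERERERERERERERERERERREREZmZmd3d3IiIiIiIhEREREREREREREREREREREURERERGZmZnd3ciIiIiIhERERERERERERERERERERFEREREREZmZmd3dyIiIiIhERERERERERERERERERERRERERERERmZmZ3d3IiIiIiERERERERERERERERERERFERERERERGZmZnd3ciIiIiERERERERERERERERERERERREREREREZmZmd3dyIiIiERERERERERERERERERERERFERERERERGZmZnd3IiIiEREREREREREREREREREREREUREREREREZmZmd3ciIiIRERERERERERERERERERERERFERERERERmZmZ3dyIiIREREREREREREREREREREREREURERERERGZmZnd3IiIRERERERERERERERERERERERERREREREREZmZmd3ciIhERERERERERERERERERERERERFERERERERGZmZndyIhEREREREREREREREREREREREREUREREREREZmZmd3IhEREREREREREREREREREREREREURERERERERmZmZ3cREREREREREREREREREREREREREURERERERERmZmZndxEREREREREREREREREREREREREURERERERERGZmZmiIEREREREREREREREREREREREREUREREREREREZmZmaIgREREREREREREREREREREREREURERERERERERmZmaIiBEREREREREREREREREREREREURERERERERERmZmZoiIERERERERERERERERERERERERRERERERERERGZmZmiIgRERERERERERERERERERERERREREREREREREZmZmiIiBERERERERERERERERERERERFEREREREREREZmZmaIiI"/>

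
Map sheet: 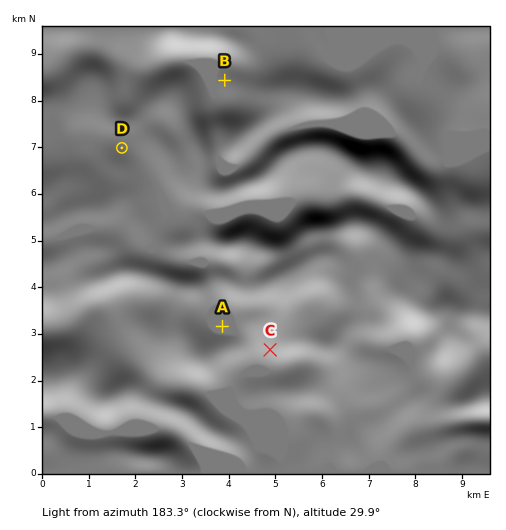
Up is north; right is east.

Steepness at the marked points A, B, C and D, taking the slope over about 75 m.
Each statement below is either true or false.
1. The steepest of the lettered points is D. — false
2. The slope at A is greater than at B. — false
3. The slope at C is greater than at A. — true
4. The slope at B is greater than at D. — true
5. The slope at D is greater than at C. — false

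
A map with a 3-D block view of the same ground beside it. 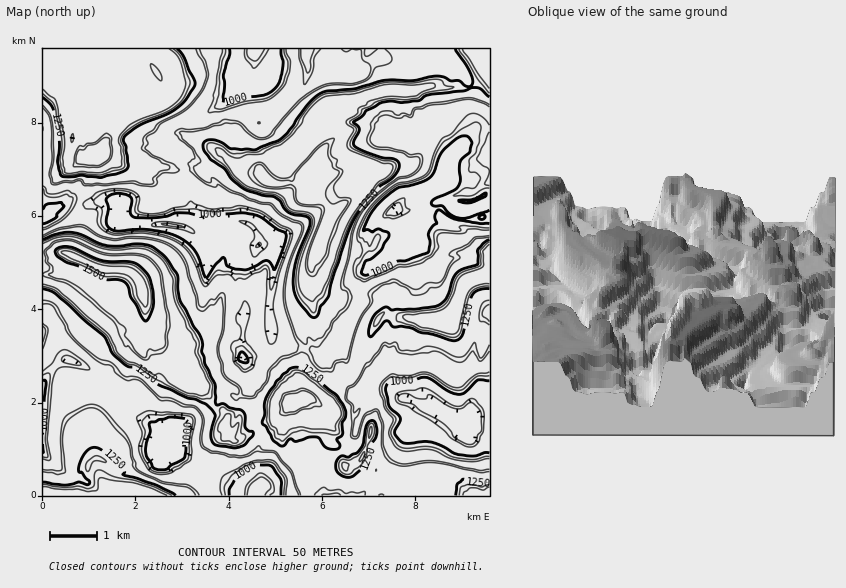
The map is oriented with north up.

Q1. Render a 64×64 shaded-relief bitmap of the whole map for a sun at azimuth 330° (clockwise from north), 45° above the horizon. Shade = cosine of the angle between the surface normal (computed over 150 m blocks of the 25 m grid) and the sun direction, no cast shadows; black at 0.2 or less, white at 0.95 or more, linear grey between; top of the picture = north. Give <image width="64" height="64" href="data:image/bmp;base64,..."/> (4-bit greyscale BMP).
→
<image width="64" height="64" href="data:image/bmp;base64,Qk12CAAAAAAAAHYAAAAoAAAAQAAAAEAAAAABAAQAAAAAAAAIAAATCwAAEwsAABAAAAAAAAAAAAAAABEREQAiIiIAMzMzAERERABVVVUAZmZmAHd3dwCIiIgAmZmZAKqqqgC7u7sAzMzMAN3d3QDu7u4A////AN7u7u2qqrvO3M3bmqhpdavc3IuFVFhnqoqqqqqqve3tzd7t7bvM3czd3cyqp1mDervLm5d3eIibmqqqqqq97e7t3Mys3M3d3N7ty6qoRYU2epqqqpqGiZu6qqqqqqvd3t3su5vLu7u83v66qqlzNlWIeLqqq5ZGmrvNzLu8zd3e7du7urqqiZq87+uqqpYiNGdoqqqrzZR5rM3u7t3d7u7su7zbu7qGmaq87KhmVTEzNoqqqqre61iazd3u7d3e/8u7q8y7qYV5qqvMplMyREVWmqqqmaveiIm97u3Lze7dvMuqu7qqllmqqsy4dVVHd4domZqYmt2Vd6vd3cvLzuvMzKqqqrqYWKqqzcypiHiap1RmZnZ4zrRFmqu7uqy87MzNuqqqqqmIqqrN3NupiqqJlmZmdlae6ERqqqu7qqrczM7bqqqqqHeIiJvM3aqJq5qIiJmYRn37dmmru7uqqszMvv7LuqqpVFRFV4vN26msu3RXmapUfPyJmru7upmqvMy83+27qqqHZVMlaa3cy7zMlkNXmZaK3Ym8u7uoZWmLzLq83bqqqqp2ZTJWm7ze3Ozcp2iaiJurh4vJmYd1NovMuqq7qqqqqHZEVWVpmb7+7u/tqrqGiqmHZXd3d2Vmmsy6qqqqqpmGd2aJmHm6mt/v7u3Lu6U5qFeFVnd2ZDaqrLqqqqqXZmZ3iqqpibu6vu79zLu7qDSqU1VEVmeJUlZry8y6qYdUVomqqpmIq8287e/rvd27g2qWVlRGeqqWRWnNzLl3d1VYmqqqiZiKzsvv3dyr3u2mOKqaqYmqmIp4mIqph2dmZVZ5qqmYiXisy87+2pq978lDmqiImZh1WWaZd3dnmniXdUWaqIl4hniru97rmKrN2pNIllRWZ3dHhHmYh4qpmYmodIqpeXWHaKq7u7l2iqzbqEV4d2ZniYenWap5qpi5mqmWeqmZhIiKqby7iGVJq+uph3qpdmZVmKp4qZqoeaq6qpZ6mpqVequpu7qqmEar7biaiHZVZmN5u7qpuneJiaqap3mZqqZ6u6mrubqqY4reymmGZneapmm9uomneIeKqniXiZm7p2mruZu5uomUSL/dqczMzLqnWIqZineZeJqqdYiJmc7HeYq5q6qpZ5g0nf3bzu7u7ahXZWeHeYeKqqiVeGmYrup5mamru6d0ioR67cu7zd3v2VdzZneIeKqquZdoaJiL7Zqqqby8mZVZqIrNurvN3L3rVIZmaHeaqqqbmGdnmZy8qqqpvcyqqEeam9/szL3u7eyDNERWeal2d4uYd3eJntu7zLmt3LuJVWm97v7czN3u3rhUuHeZhmVWm6mHl4eM/tze6p7cy2djVYvv/9y6u87f7brLqHZovMzLuqeZhprd3N3+vd3bhGNDZ6zv/t26re7/7KqGaLze7u3KqpmYmru6q93M7ty1RENEeazu7/2r7c3szLu7zd7//tyrupmaqqqq3rvu7dhENGVWmru878ve28z//t3M3v//3Ny7qqqqqpidy97u6lUzaZZ6qqq9y87+7///3M3e///u3cvLqqqqqHm7ze7sdEJJy4mqqqzLzO/////ty83v/+7t7cu6qqq6iKmK3e2UQBa9uqqqvO7d3v////3Km8zd3Mu7uqqqqqqZhlaL3rVBAYvLuqqr3d7t3c7/3bh5qqhkNGZ5mYiZmHdmVDatyDMASa3tyqq7q8y7q9/buniquWQyNFZlVERFVXdjM1rLUwAGd97LqquqqZmYndqaqaq8qZhlVndmVUMjZ3hURry2UABjSrqqqqqrqXVXu4ZniIq6qqqZqqqWVTIli4iHm9yWAAVHuqu7uXebhkWJZBEkV3eaqqqpiGYzMhFYu6mIrLpQAEaKq7vMqGWnMkZTIQElVHmqqoZ2dmVEV4m6qnV6qqQAACR5q7zcuMlgACIjNFZ2Rompd3iXmpm73tqqllmqqlAAACWaq7q8zacwERI0mqpmeaq6mXq926vN/aqqiKqqp0ZSM4qruZrNvLVUImR6q8urvcuHi73tqqvvypqqqrzcmbdUaqvLqszM3KmDZ4q7vMu8qojN7u66qr78iarMzN7c3JZJqs7Ky8zf7adYiZu6qpirzLze7/26q++nqbzd3d3NuDaqvdzMzL3v6VeZZ6qpeb3cu7zf//yqvumHeYvMy6qqY2mr3My7q73sdGlTirvN3curu77+/8qr3KhHZ6qqqqqWNYrMy6uqqrymJGM3ve7v7cy6u9/e66qruodlmqqqqql0aLu6q6qqq6pzMxFJu83u7Mqqvv39qqqoZ4R4d3qqqqdniom6qqqqqqlkIAFaqs7tuqqr7+/KqqlDVUZlNYmqqYeJaLqqqqqqqqmFEBSZnf7tzLq///yqqpU0RWVSNFZ4iHZouqqqqqqqqqqDIVlozu7u7Kz//9zLuXQ0VUIzQzNFZWmqqqqqqpqqqag0J3abvM3/ys7//+7u24ZndTNFVVZ2mqqqqqqqqaqZqmZEdpqqqr7rud//////7d3duXiZmoiqqqqqqqu6qpqqiHRmmqu6q+y5i93d7/7u7u7uy7u6iqqqqqqqqruqqqmZl2Waq8ur3Llpq6qr3ty8u8zLuriqqqqqqqqqqru6qZmYdYqr3brMuXiqqqqd3bq7qqqqmKqqqqqqqqqqq7qqmZmVaorey6u5Z5qpqnm8uqqqqqp6qqqqqqqqqqqrqpupqqZpeb7cqrtVmqiadomZqqqquXqq"/>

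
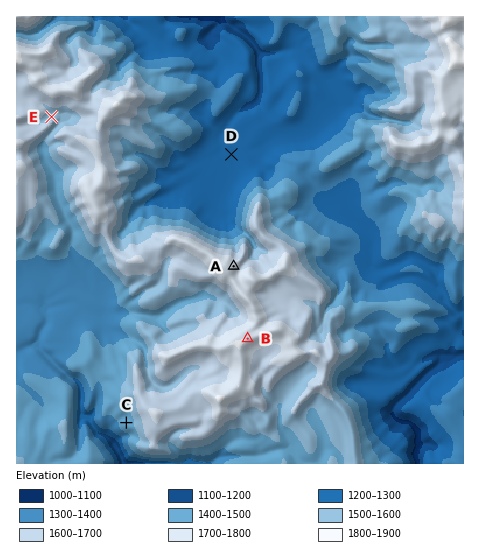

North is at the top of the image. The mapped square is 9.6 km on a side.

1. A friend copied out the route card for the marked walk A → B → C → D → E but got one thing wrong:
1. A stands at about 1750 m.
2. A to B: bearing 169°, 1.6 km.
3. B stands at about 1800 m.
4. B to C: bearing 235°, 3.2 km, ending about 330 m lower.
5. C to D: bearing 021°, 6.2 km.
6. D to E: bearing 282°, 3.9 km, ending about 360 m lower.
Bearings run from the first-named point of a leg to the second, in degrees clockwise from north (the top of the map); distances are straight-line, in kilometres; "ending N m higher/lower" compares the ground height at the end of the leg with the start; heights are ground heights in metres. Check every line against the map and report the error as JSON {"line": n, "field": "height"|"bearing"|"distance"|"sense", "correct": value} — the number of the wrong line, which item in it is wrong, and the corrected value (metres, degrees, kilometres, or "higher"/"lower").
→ {"line": 6, "field": "sense", "correct": "higher"}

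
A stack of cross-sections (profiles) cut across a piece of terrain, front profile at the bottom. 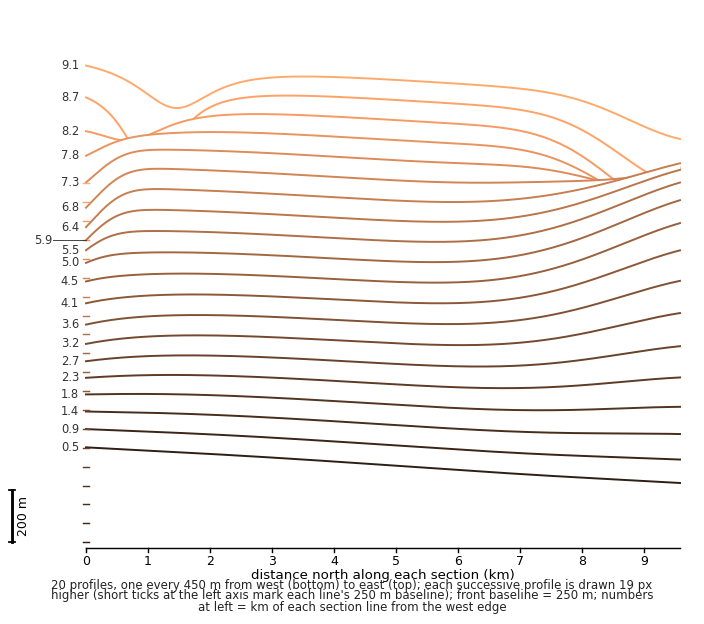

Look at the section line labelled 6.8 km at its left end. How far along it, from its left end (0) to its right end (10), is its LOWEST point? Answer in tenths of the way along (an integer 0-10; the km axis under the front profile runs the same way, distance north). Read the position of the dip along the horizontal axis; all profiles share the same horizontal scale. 0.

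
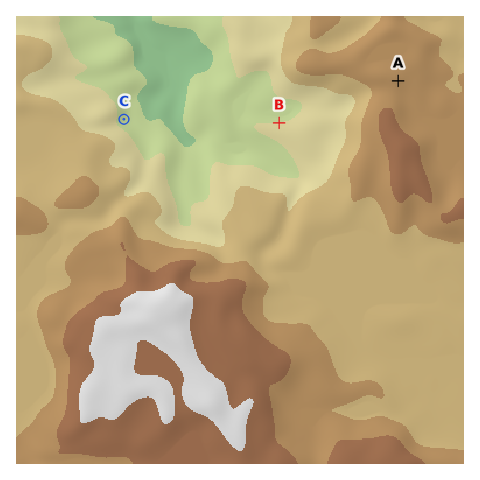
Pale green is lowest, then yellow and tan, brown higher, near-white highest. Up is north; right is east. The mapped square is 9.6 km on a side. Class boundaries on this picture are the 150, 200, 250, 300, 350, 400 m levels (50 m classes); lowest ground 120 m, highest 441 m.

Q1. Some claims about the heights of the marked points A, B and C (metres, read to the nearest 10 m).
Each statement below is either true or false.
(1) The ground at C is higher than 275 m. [false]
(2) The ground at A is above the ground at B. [true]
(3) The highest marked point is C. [false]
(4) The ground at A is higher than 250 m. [true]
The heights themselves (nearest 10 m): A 340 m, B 200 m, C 180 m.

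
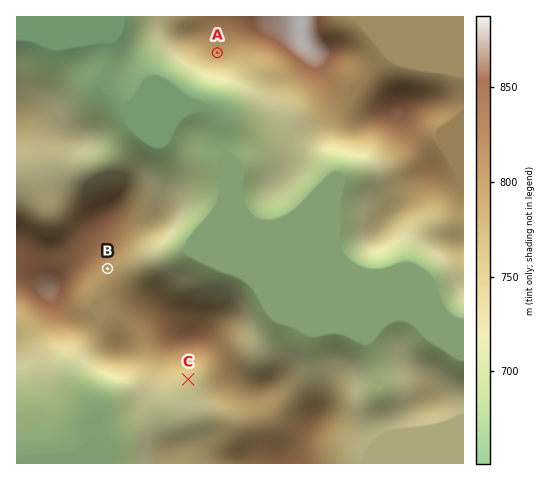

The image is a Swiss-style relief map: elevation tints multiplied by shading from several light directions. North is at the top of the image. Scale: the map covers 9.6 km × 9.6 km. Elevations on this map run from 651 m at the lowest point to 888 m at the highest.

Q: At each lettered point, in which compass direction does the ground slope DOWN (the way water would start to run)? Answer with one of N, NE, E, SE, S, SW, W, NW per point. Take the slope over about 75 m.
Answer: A S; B SE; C S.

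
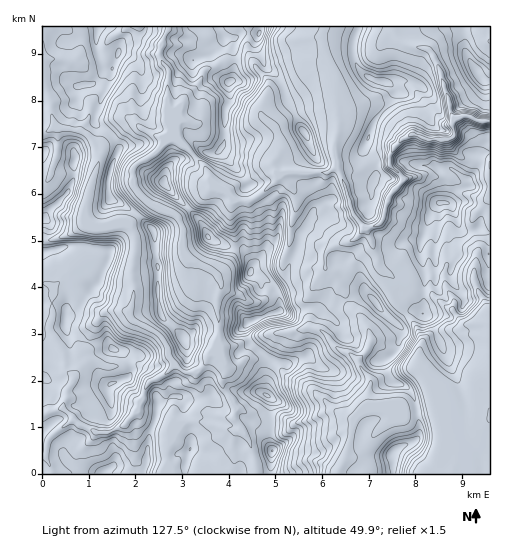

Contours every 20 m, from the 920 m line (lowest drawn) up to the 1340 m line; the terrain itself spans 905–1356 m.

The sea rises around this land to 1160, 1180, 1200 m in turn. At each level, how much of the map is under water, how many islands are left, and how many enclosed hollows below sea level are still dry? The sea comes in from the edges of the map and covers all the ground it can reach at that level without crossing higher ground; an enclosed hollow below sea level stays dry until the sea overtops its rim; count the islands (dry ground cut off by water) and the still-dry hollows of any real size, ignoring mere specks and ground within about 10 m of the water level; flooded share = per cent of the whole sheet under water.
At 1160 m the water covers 57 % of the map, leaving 1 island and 0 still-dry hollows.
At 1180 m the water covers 61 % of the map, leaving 1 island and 0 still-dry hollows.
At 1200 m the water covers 66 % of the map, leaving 1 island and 0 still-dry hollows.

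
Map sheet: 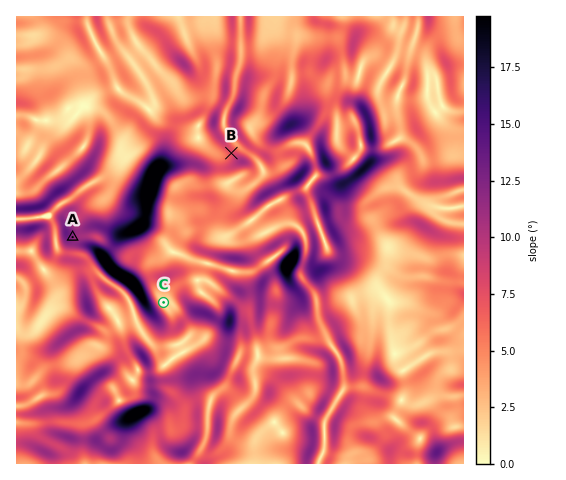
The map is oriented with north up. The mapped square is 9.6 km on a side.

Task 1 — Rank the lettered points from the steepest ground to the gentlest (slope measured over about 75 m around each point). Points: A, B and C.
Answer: A B C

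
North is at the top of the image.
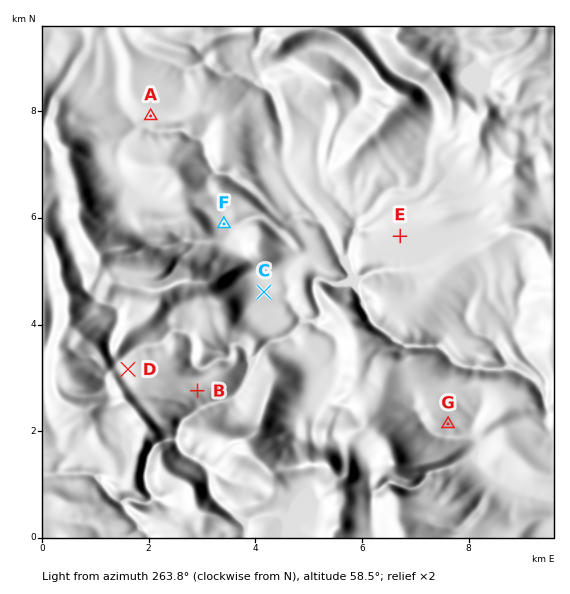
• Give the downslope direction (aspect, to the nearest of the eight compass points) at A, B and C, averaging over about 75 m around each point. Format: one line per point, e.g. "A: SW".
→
A: S
B: SE
C: E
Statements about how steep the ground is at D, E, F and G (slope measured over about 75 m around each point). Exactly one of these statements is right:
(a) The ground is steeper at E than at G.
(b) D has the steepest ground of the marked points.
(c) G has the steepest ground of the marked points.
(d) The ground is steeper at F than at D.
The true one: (b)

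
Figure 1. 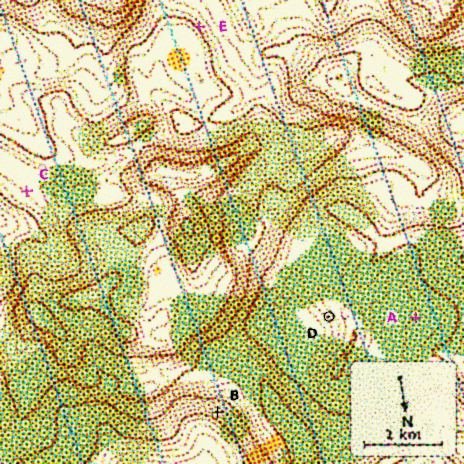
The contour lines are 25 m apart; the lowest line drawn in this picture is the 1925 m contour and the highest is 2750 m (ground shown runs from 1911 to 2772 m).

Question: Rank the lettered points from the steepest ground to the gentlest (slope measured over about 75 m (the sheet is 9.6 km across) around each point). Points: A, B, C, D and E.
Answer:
B E D C A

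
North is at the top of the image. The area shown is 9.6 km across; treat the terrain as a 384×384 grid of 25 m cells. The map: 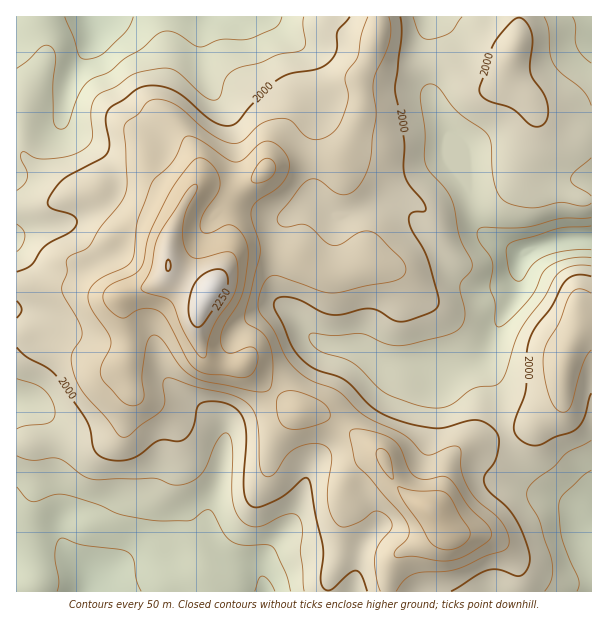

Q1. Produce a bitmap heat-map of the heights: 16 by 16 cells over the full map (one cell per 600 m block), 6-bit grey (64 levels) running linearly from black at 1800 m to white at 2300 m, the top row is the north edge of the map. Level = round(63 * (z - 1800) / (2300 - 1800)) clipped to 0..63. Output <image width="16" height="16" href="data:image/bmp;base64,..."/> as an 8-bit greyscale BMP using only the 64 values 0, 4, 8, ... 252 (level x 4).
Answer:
<image width="16" height="16" href="data:image/bmp;base64,Qk02BQAAAAAAADYEAAAoAAAAEAAAABAAAAABAAgAAAAAAAABAAATCwAAEwsAAAABAAAAAAAAAAAAAAEBAQACAgIAAwMDAAQEBAAFBQUABgYGAAcHBwAICAgACQkJAAoKCgALCwsADAwMAA0NDQAODg4ADw8PABAQEAAREREAEhISABMTEwAUFBQAFRUVABYWFgAXFxcAGBgYABkZGQAaGhoAGxsbABwcHAAdHR0AHh4eAB8fHwAgICAAISEhACIiIgAjIyMAJCQkACUlJQAmJiYAJycnACgoKAApKSkAKioqACsrKwAsLCwALS0tAC4uLgAvLy8AMDAwADExMQAyMjIAMzMzADQ0NAA1NTUANjY2ADc3NwA4ODgAOTk5ADo6OgA7OzsAPDw8AD09PQA+Pj4APz8/AEBAQABBQUEAQkJCAENDQwBEREQARUVFAEZGRgBHR0cASEhIAElJSQBKSkoAS0tLAExMTABNTU0ATk5OAE9PTwBQUFAAUVFRAFJSUgBTU1MAVFRUAFVVVQBWVlYAV1dXAFhYWABZWVkAWlpaAFtbWwBcXFwAXV1dAF5eXgBfX18AYGBgAGFhYQBiYmIAY2NjAGRkZABlZWUAZmZmAGdnZwBoaGgAaWlpAGpqagBra2sAbGxsAG1tbQBubm4Ab29vAHBwcABxcXEAcnJyAHNzcwB0dHQAdXV1AHZ2dgB3d3cAeHh4AHl5eQB6enoAe3t7AHx8fAB9fX0Afn5+AH9/fwCAgIAAgYGBAIKCggCDg4MAhISEAIWFhQCGhoYAh4eHAIiIiACJiYkAioqKAIuLiwCMjIwAjY2NAI6OjgCPj48AkJCQAJGRkQCSkpIAk5OTAJSUlACVlZUAlpaWAJeXlwCYmJgAmZmZAJqamgCbm5sAnJycAJ2dnQCenp4An5+fAKCgoAChoaEAoqKiAKOjowCkpKQApaWlAKampgCnp6cAqKioAKmpqQCqqqoAq6urAKysrACtra0Arq6uAK+vrwCwsLAAsbGxALKysgCzs7MAtLS0ALW1tQC2trYAt7e3ALi4uAC5ubkAurq6ALu7uwC8vLwAvb29AL6+vgC/v78AwMDAAMHBwQDCwsIAw8PDAMTExADFxcUAxsbGAMfHxwDIyMgAycnJAMrKygDLy8sAzMzMAM3NzQDOzs4Az8/PANDQ0ADR0dEA0tLSANPT0wDU1NQA1dXVANbW1gDX19cA2NjYANnZ2QDa2toA29vbANzc3ADd3d0A3t7eAN/f3wDg4OAA4eHhAOLi4gDj4+MA5OTkAOXl5QDm5uYA5+fnAOjo6ADp6ekA6urqAOvr6wDs7OwA7e3tAO7u7gDv7+8A8PDwAPHx8QDy8vIA8/PzAPT09AD19fUA9vb2APf39wD4+PgA+fn5APr6+gD7+/sA/Pz8AP39/QD+/v4A////ACQQDBwoLCA0YGiIfHBkWDQkHCAkLDA8QGR0jLCshFQsMDA4PDw4YFx0iJy8mGhILERMXFhUSGx4eJiojHhgVEBMWHR4aFRwlJCUgGhsZGxkSGiQlHh8kJiMaExETFR0fGR8mJigvLCAVEhIREBEdIhsfKCoxMyUZFhYYFxIOGCIcICkxNjooHSAfHhoSCg4cFx0hKzUxKiIhIR8ZEgkFCBYaHycxLCcgHh0bGBEQEA4UGR0jLC0rJSAgGxQQFBUTERAZIiUjIiMgIRsSEBUYFQ8NFx4eFhkdHiAaEhUZGRUOCgwSEhEUFxogGxUXGxgRCwcECgwLDBAXHh0TFBkWDQ="/>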